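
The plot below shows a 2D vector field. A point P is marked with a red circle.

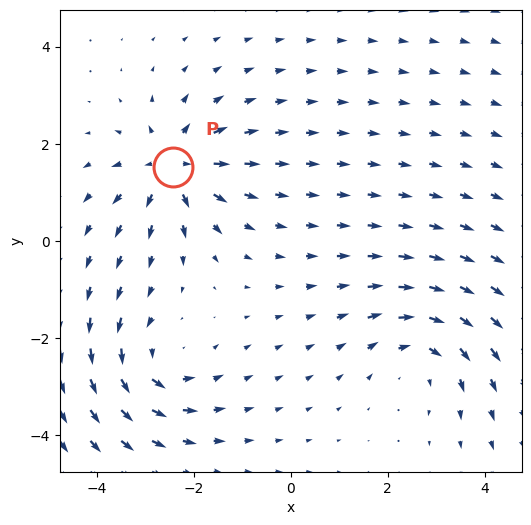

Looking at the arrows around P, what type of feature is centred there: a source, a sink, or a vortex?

At P (-2.4, 1.5) the arrows spread outward. Divergence about +4, curl ≈0 — positive divergence with near-zero curl is a source.

source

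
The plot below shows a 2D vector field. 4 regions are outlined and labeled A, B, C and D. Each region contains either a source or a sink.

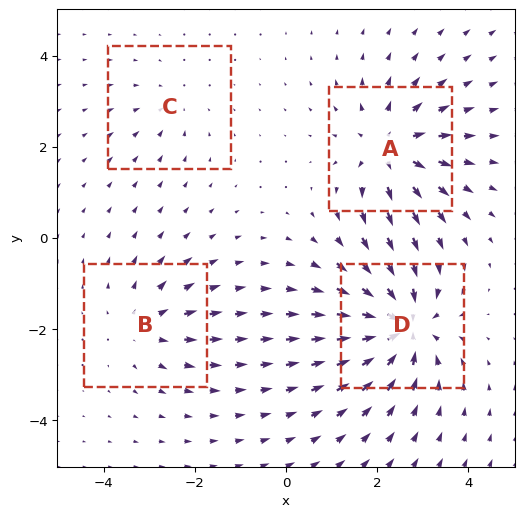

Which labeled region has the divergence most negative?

D

Divergence at each region's feature centre — A: about +6, B: about +4, C: about -2, D: about -8. Region D is most negative.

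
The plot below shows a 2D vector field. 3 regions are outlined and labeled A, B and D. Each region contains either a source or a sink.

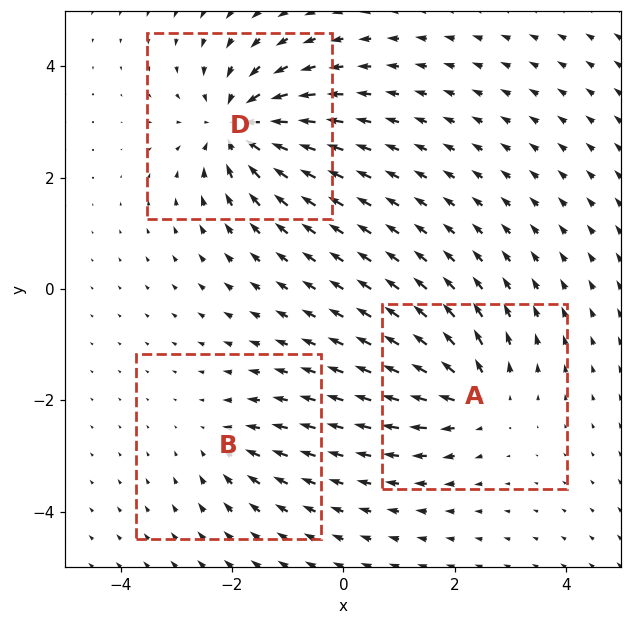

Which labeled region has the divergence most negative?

Divergence at each region's feature centre — A: about +4, B: about -2, D: about -6. Region D is most negative.

D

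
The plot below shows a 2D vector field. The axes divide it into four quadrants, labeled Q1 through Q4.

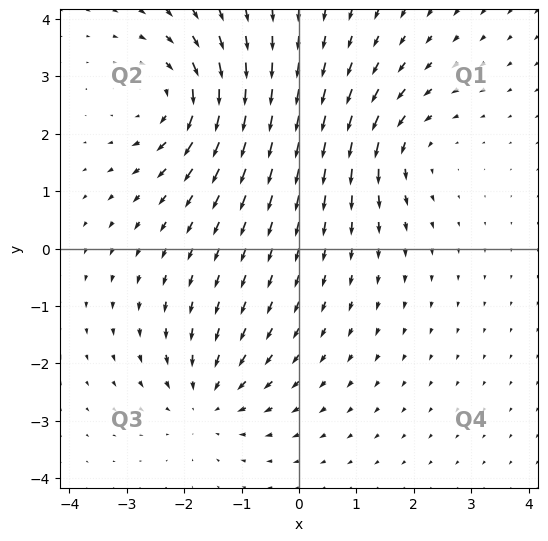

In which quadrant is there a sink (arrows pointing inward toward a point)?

Q3

The sink sits at approximately (-1.6, -2.6), which lies in quadrant Q3. The divergence there is about -4, negative as expected for a sink.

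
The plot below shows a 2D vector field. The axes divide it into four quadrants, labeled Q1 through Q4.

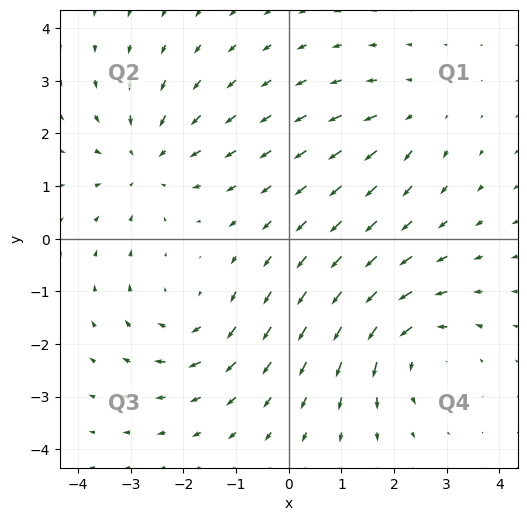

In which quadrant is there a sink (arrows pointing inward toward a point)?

The sink sits at approximately (-2.7, 1.5), which lies in quadrant Q2. The divergence there is about -3, negative as expected for a sink.

Q2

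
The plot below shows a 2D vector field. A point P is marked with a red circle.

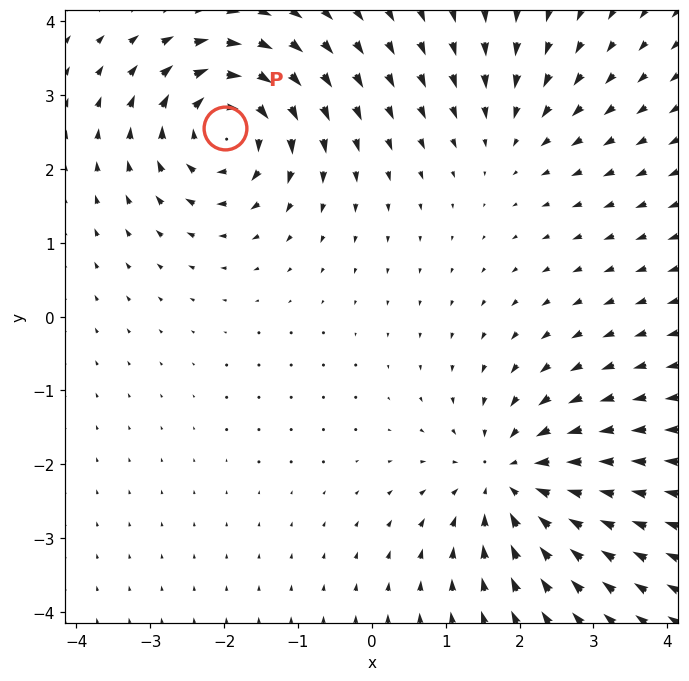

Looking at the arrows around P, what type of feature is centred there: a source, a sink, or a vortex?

At P (-2.0, 2.6) the arrows circulate clockwise. Divergence ≈0, curl about -6 — near-zero divergence with nonzero curl is a vortex.

vortex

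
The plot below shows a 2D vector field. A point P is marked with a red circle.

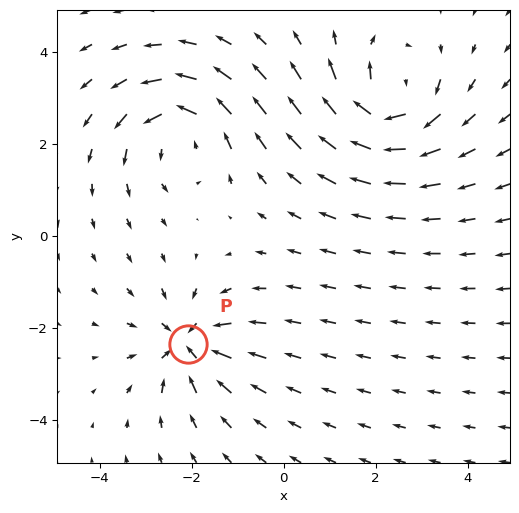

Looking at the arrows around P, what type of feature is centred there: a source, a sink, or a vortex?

At P (-2.1, -2.3) the arrows converge inward. Divergence about -5, curl ≈0 — negative divergence with near-zero curl is a sink.

sink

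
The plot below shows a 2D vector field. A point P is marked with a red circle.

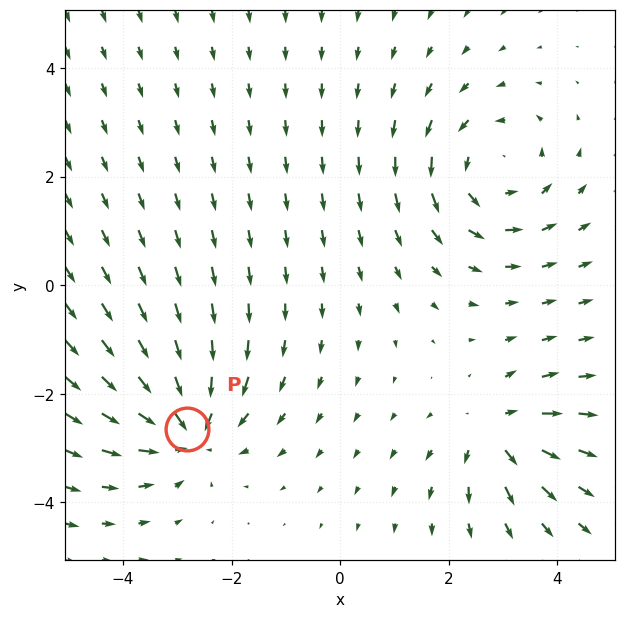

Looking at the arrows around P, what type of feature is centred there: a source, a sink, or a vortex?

At P (-2.8, -2.6) the arrows converge inward. Divergence about -4, curl ≈0 — negative divergence with near-zero curl is a sink.

sink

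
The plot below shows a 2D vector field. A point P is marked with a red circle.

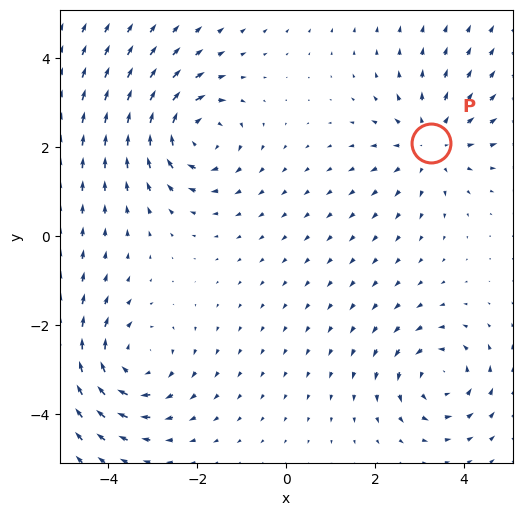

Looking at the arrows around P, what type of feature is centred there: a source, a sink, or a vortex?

source

At P (3.2, 2.1) the arrows spread outward. Divergence about +3, curl ≈0 — positive divergence with near-zero curl is a source.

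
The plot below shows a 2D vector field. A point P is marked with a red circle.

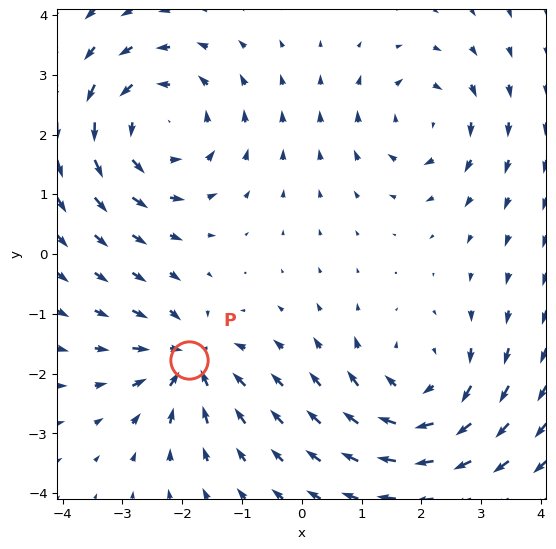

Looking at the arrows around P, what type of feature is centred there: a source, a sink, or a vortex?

sink

At P (-1.9, -1.8) the arrows converge inward. Divergence about -5, curl ≈0 — negative divergence with near-zero curl is a sink.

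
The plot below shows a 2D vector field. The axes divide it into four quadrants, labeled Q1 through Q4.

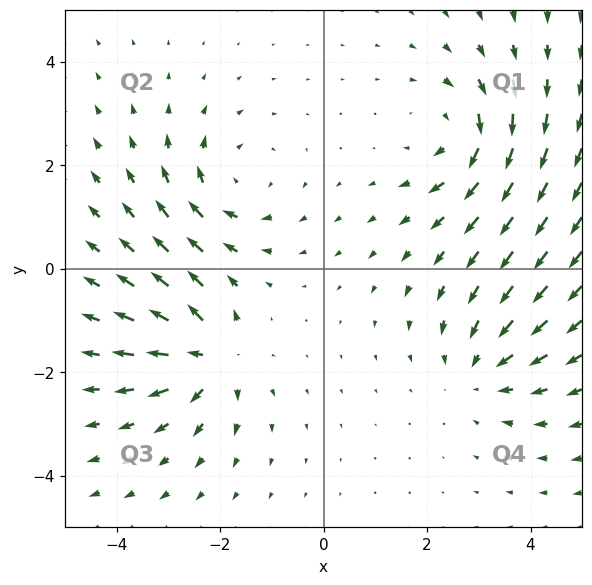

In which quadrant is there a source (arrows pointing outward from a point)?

The source sits at approximately (-2.2, -1.7), which lies in quadrant Q3. The divergence there is about +6, positive as expected for a source.

Q3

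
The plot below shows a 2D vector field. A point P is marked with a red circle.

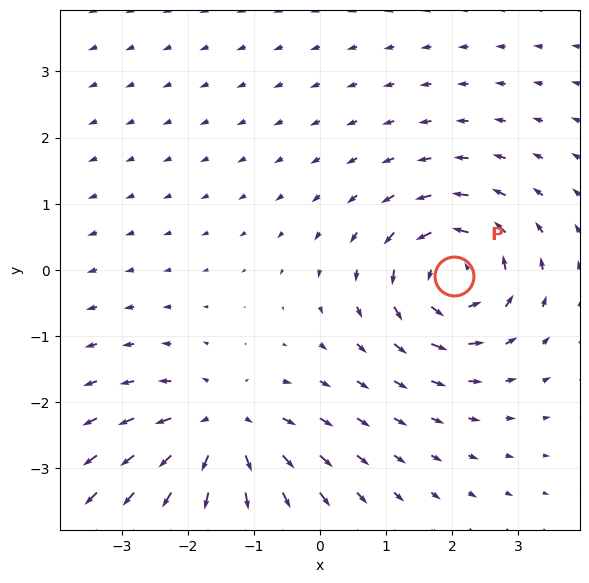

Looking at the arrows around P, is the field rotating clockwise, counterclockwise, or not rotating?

counterclockwise

Near P at (2.0, -0.1) the arrows circulate counterclockwise. The curl (z-component) there is about +5; positive curl means counterclockwise rotation.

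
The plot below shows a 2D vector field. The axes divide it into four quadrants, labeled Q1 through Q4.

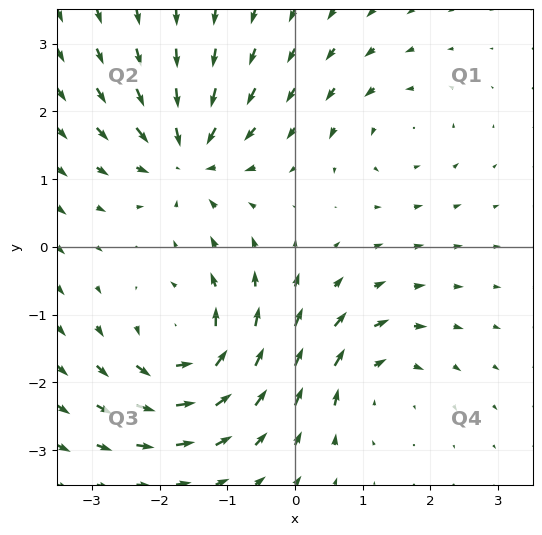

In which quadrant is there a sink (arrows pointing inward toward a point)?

Q2

The sink sits at approximately (-1.6, 1.3), which lies in quadrant Q2. The divergence there is about -6, negative as expected for a sink.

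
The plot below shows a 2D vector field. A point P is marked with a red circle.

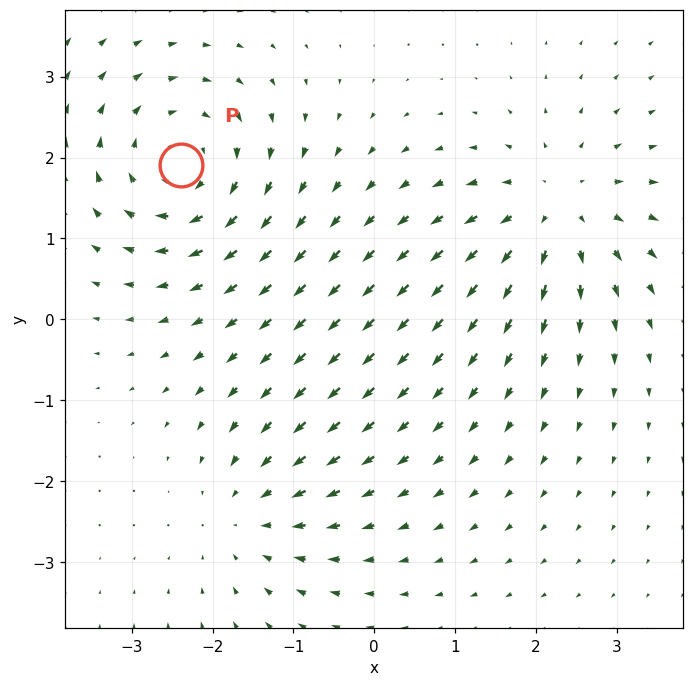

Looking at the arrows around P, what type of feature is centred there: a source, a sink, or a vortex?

vortex

At P (-2.4, 1.9) the arrows circulate clockwise. Divergence ≈0, curl about -5 — near-zero divergence with nonzero curl is a vortex.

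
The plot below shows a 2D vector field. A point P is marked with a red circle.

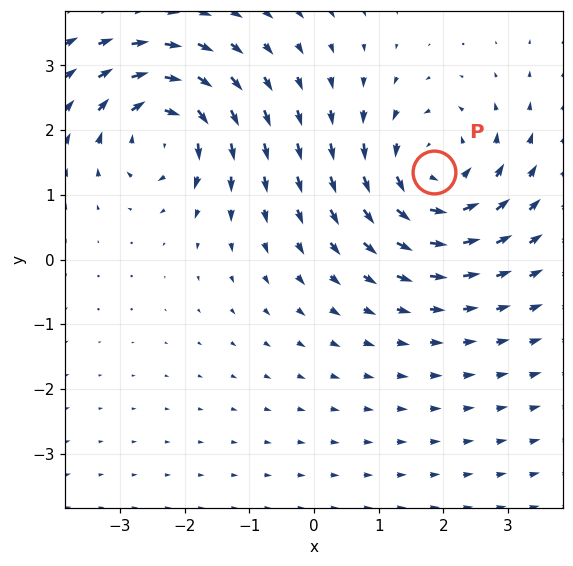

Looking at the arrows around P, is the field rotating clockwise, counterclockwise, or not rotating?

Near P at (1.9, 1.4) the arrows circulate counterclockwise. The curl (z-component) there is about +3; positive curl means counterclockwise rotation.

counterclockwise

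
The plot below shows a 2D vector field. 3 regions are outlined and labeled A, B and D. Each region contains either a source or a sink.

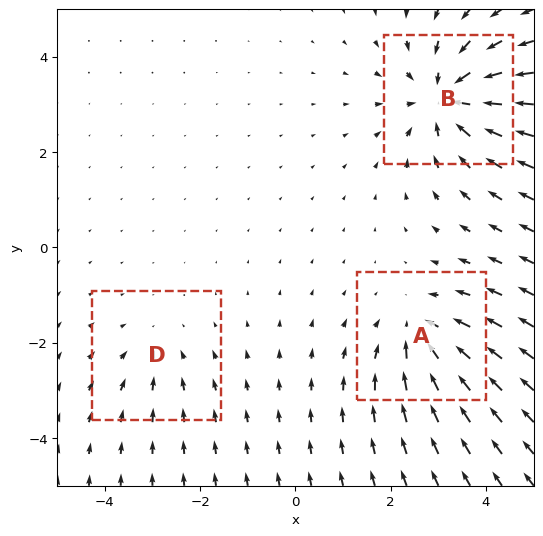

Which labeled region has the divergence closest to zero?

Divergence at each region's feature centre — A: about -3, B: about -5, D: about -2. Region D is closest to zero.

D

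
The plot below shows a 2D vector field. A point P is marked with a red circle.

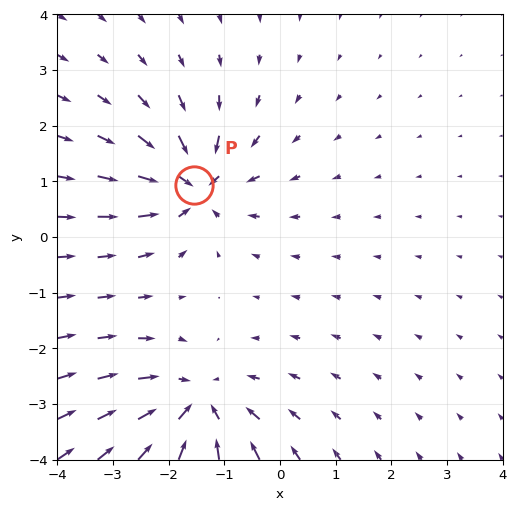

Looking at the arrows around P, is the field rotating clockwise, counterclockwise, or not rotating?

not rotating

Near P at (-1.6, 0.9) the arrows show no circulation. The curl there is ≈0.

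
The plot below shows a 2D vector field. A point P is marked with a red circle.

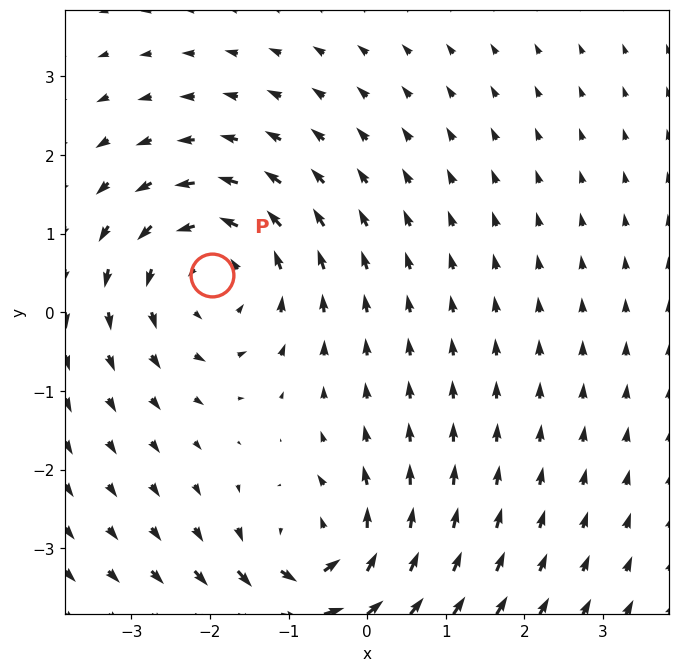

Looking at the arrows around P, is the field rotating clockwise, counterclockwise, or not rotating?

counterclockwise

Near P at (-2.0, 0.5) the arrows circulate counterclockwise. The curl (z-component) there is about +4; positive curl means counterclockwise rotation.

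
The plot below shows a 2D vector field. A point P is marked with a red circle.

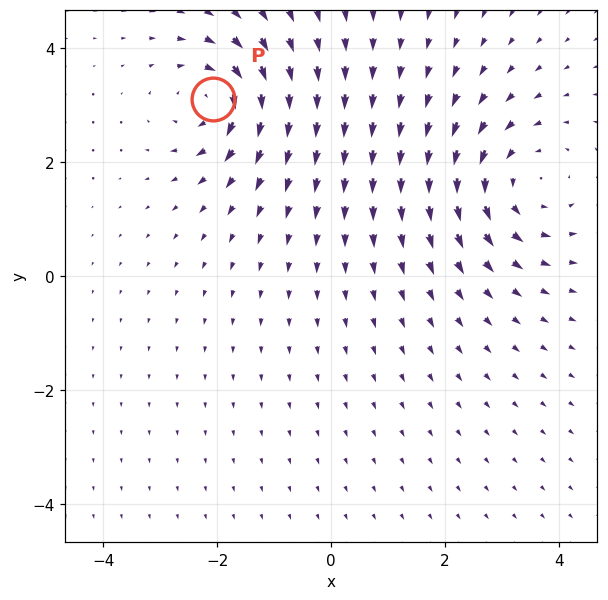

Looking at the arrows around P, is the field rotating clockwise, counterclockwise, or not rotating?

clockwise

Near P at (-2.1, 3.1) the arrows circulate clockwise. The curl (z-component) there is about -5; negative curl means clockwise rotation.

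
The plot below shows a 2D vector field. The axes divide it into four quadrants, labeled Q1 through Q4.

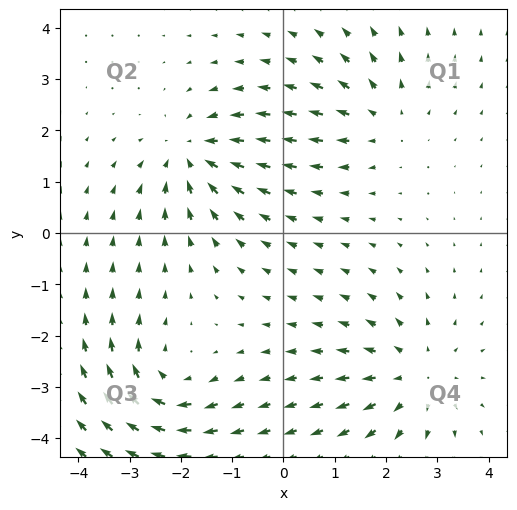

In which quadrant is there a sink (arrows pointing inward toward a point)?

The sink sits at approximately (-1.8, 1.5), which lies in quadrant Q2. The divergence there is about -5, negative as expected for a sink.

Q2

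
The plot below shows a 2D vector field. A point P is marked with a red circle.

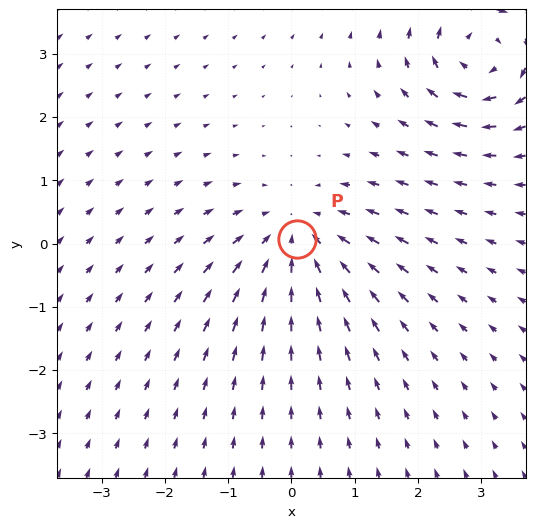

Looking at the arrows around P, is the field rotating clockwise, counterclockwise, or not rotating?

not rotating

Near P at (0.1, 0.1) the arrows show no circulation. The curl there is ≈0.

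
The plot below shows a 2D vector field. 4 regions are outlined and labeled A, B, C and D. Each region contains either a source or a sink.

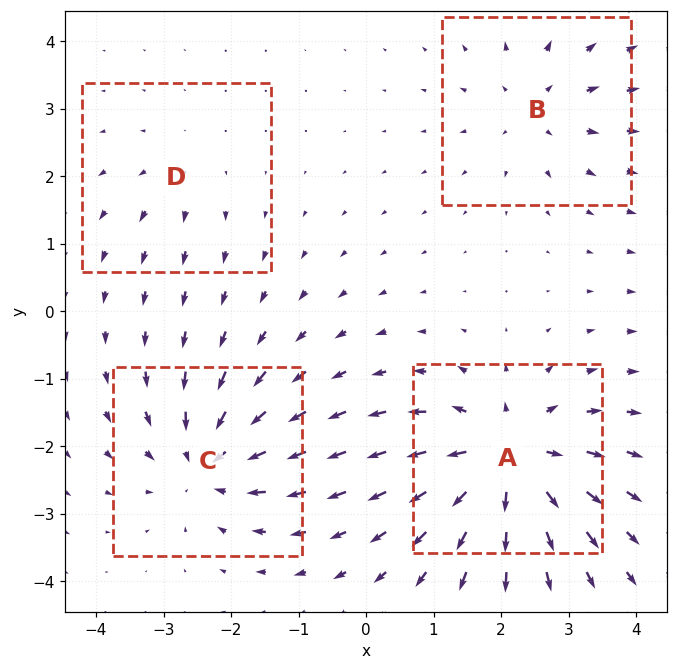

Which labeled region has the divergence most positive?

Divergence at each region's feature centre — A: about +7, B: about +4, C: about -5, D: about +2. Region A is most positive.

A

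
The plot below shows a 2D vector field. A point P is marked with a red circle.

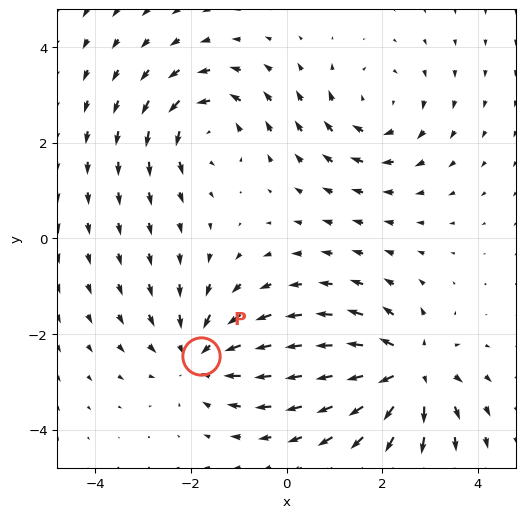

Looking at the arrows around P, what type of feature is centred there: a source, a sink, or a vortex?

At P (-1.8, -2.5) the arrows converge inward. Divergence about -4, curl ≈0 — negative divergence with near-zero curl is a sink.

sink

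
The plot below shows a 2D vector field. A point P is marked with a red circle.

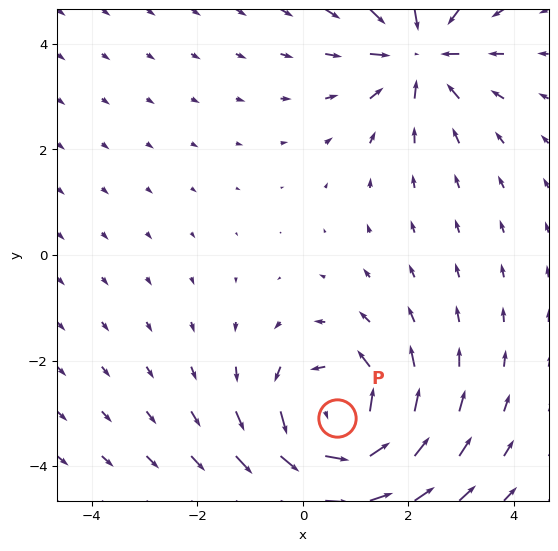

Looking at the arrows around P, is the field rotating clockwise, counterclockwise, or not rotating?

Near P at (0.7, -3.1) the arrows circulate counterclockwise. The curl (z-component) there is about +4; positive curl means counterclockwise rotation.

counterclockwise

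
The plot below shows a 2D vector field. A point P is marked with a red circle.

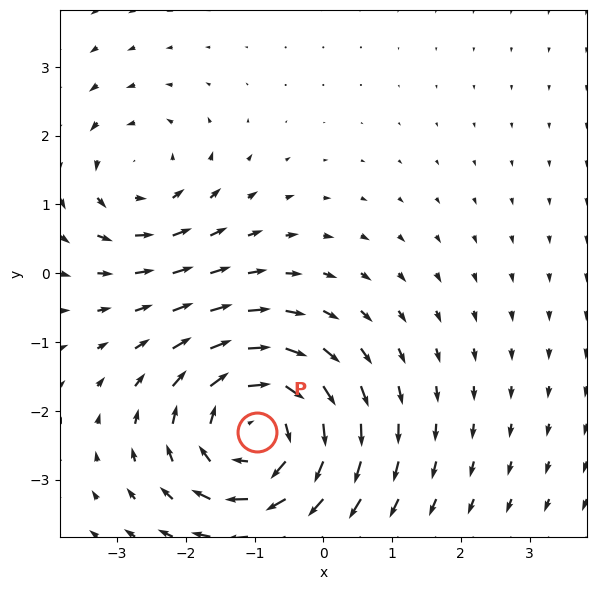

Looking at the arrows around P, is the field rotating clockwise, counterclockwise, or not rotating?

clockwise

Near P at (-1.0, -2.3) the arrows circulate clockwise. The curl (z-component) there is about -4; negative curl means clockwise rotation.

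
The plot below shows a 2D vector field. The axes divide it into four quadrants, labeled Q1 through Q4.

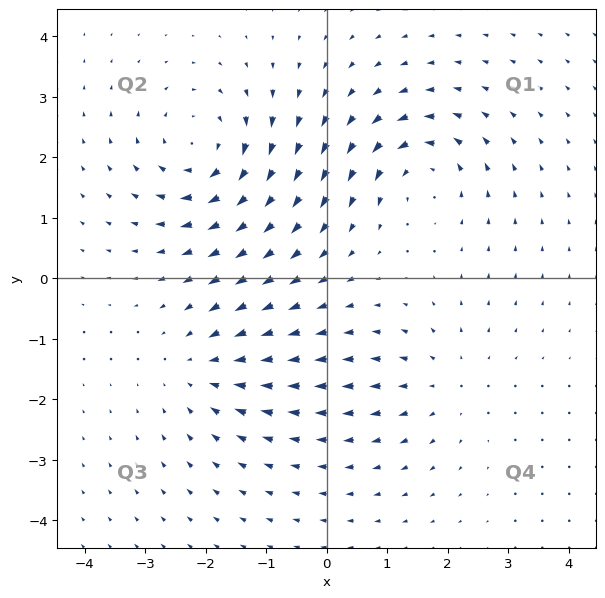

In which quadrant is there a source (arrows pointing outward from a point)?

Q4

The source sits at approximately (1.9, -1.8), which lies in quadrant Q4. The divergence there is about +3, positive as expected for a source.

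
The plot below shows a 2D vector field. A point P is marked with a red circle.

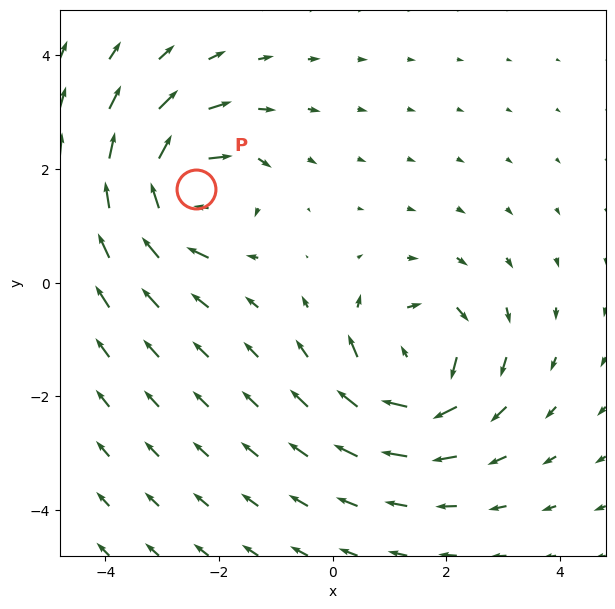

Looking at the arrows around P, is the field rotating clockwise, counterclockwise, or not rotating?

clockwise

Near P at (-2.4, 1.6) the arrows circulate clockwise. The curl (z-component) there is about -6; negative curl means clockwise rotation.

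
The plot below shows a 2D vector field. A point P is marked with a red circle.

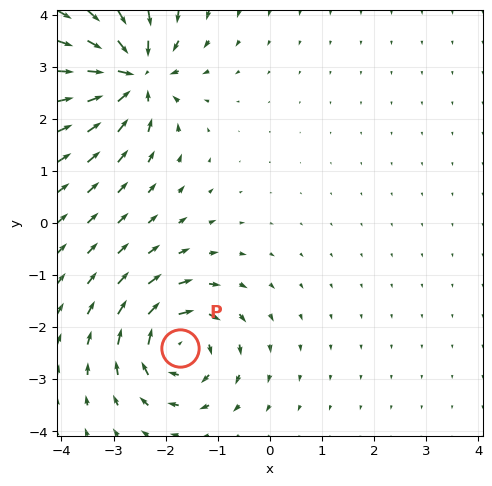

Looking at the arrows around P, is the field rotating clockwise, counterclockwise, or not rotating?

clockwise

Near P at (-1.7, -2.4) the arrows circulate clockwise. The curl (z-component) there is about -5; negative curl means clockwise rotation.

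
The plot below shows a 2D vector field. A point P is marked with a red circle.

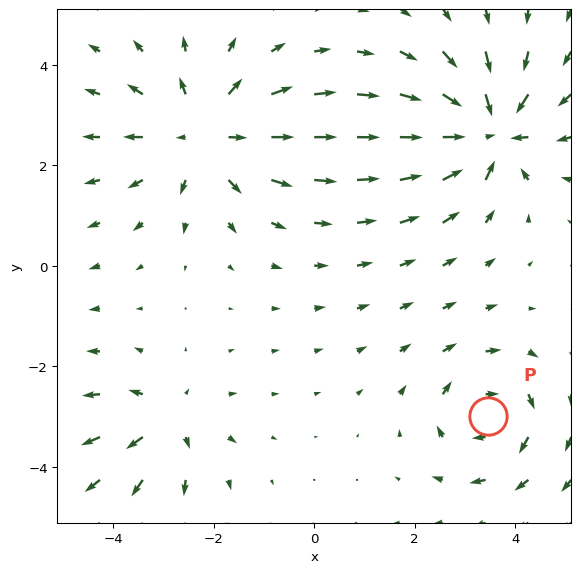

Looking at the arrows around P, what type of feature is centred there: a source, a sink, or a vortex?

vortex

At P (3.4, -3.0) the arrows circulate clockwise. Divergence ≈0, curl about -4 — near-zero divergence with nonzero curl is a vortex.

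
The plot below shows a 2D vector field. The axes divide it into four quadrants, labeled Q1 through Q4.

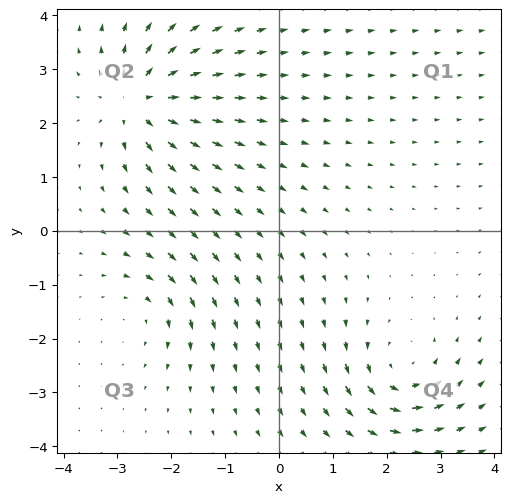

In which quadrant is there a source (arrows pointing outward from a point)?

The source sits at approximately (-2.6, 2.4), which lies in quadrant Q2. The divergence there is about +6, positive as expected for a source.

Q2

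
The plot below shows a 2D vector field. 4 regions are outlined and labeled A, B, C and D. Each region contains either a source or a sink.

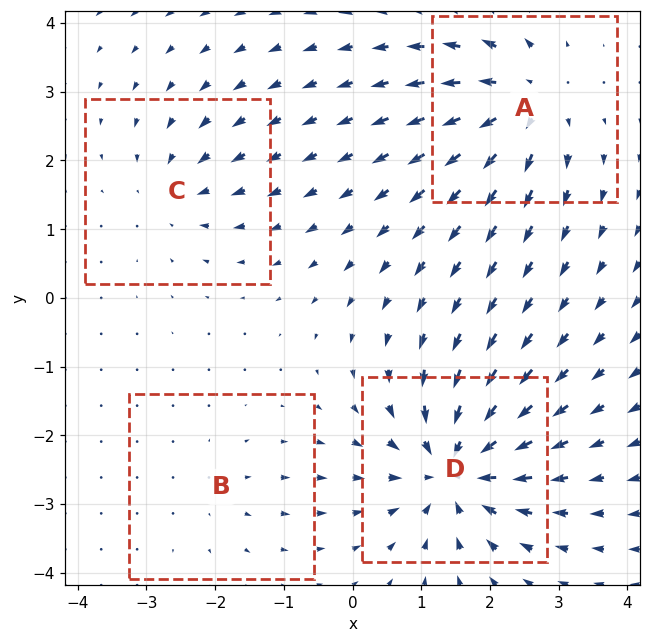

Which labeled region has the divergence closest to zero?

B

Divergence at each region's feature centre — A: about +6, B: about +2, C: about -4, D: about -8. Region B is closest to zero.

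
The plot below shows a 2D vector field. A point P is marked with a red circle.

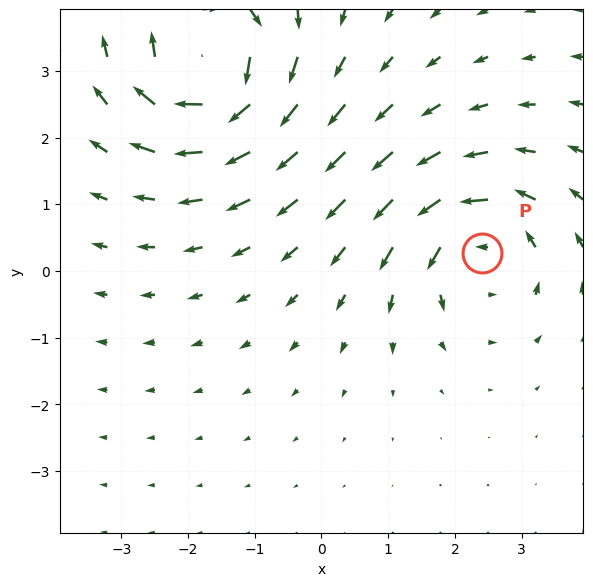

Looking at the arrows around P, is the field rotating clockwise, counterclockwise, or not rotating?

Near P at (2.4, 0.3) the arrows circulate counterclockwise. The curl (z-component) there is about +5; positive curl means counterclockwise rotation.

counterclockwise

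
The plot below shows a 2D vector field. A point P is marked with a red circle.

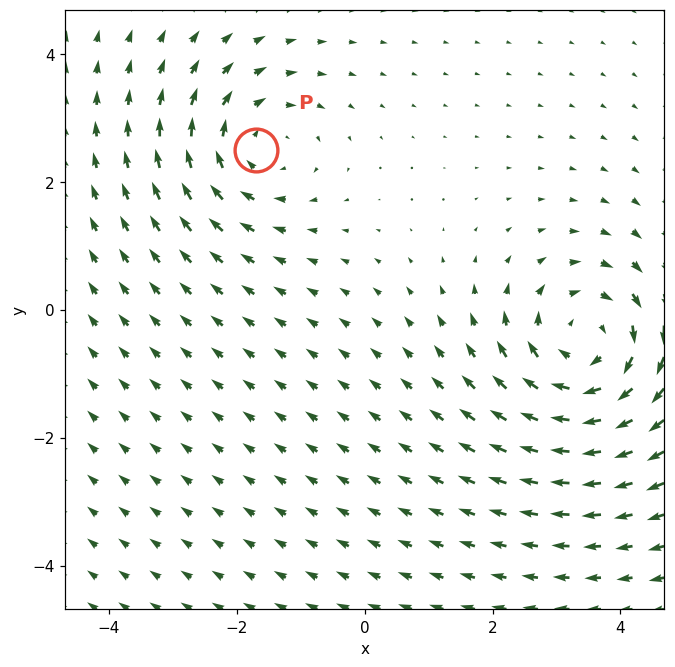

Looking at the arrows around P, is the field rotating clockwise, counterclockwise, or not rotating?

Near P at (-1.7, 2.5) the arrows circulate clockwise. The curl (z-component) there is about -3; negative curl means clockwise rotation.

clockwise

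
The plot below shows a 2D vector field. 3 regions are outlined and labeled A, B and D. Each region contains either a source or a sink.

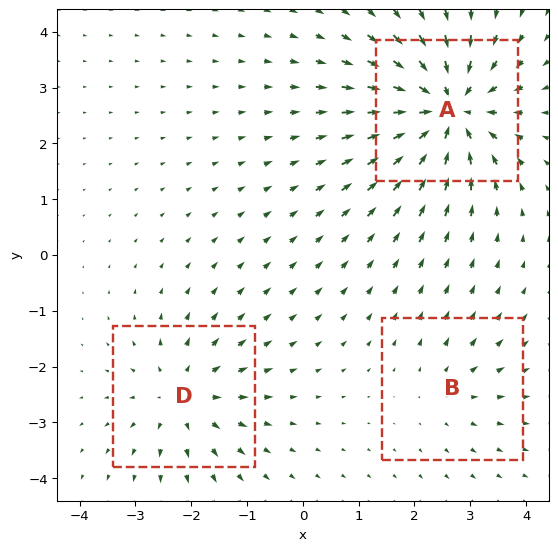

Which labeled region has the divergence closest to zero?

B

Divergence at each region's feature centre — A: about -6, B: about +2, D: about +3. Region B is closest to zero.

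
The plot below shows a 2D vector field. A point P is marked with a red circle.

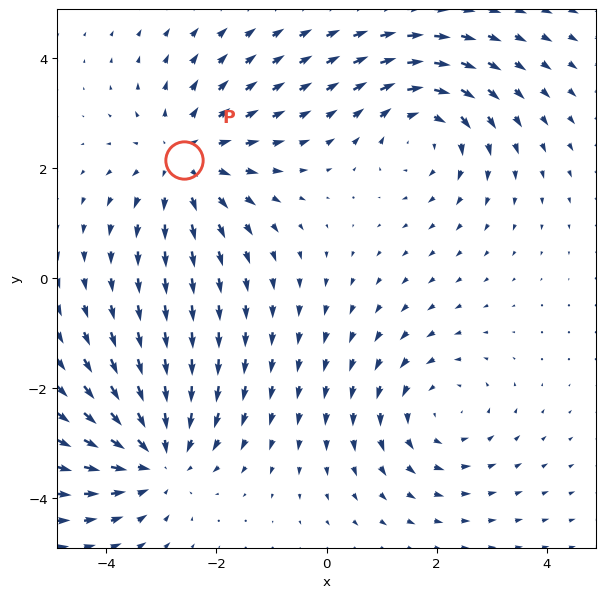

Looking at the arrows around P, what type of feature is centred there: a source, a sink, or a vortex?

At P (-2.6, 2.2) the arrows spread outward. Divergence about +3, curl ≈0 — positive divergence with near-zero curl is a source.

source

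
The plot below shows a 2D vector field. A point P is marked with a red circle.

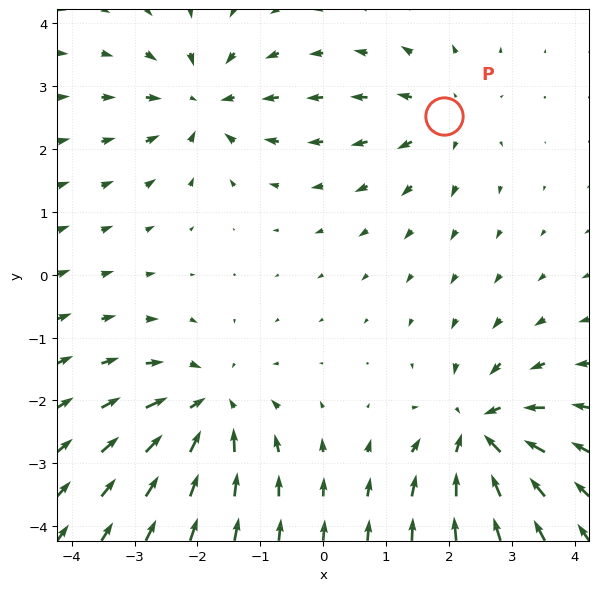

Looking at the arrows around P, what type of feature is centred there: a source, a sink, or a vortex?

At P (1.9, 2.5) the arrows spread outward. Divergence about +3, curl ≈0 — positive divergence with near-zero curl is a source.

source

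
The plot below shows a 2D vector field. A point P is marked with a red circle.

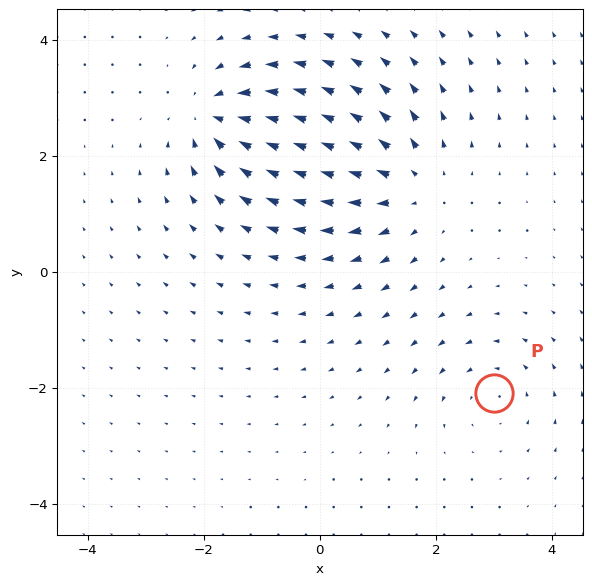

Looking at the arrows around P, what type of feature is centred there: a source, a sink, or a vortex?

At P (3.0, -2.1) the arrows circulate counterclockwise. Divergence ≈0, curl about +3 — near-zero divergence with nonzero curl is a vortex.

vortex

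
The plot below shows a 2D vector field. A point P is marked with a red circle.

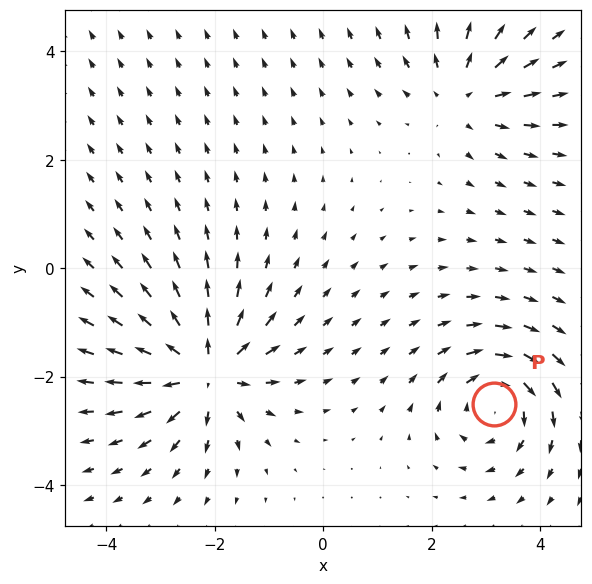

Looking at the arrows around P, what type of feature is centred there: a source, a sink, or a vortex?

At P (3.2, -2.5) the arrows circulate clockwise. Divergence ≈0, curl about -5 — near-zero divergence with nonzero curl is a vortex.

vortex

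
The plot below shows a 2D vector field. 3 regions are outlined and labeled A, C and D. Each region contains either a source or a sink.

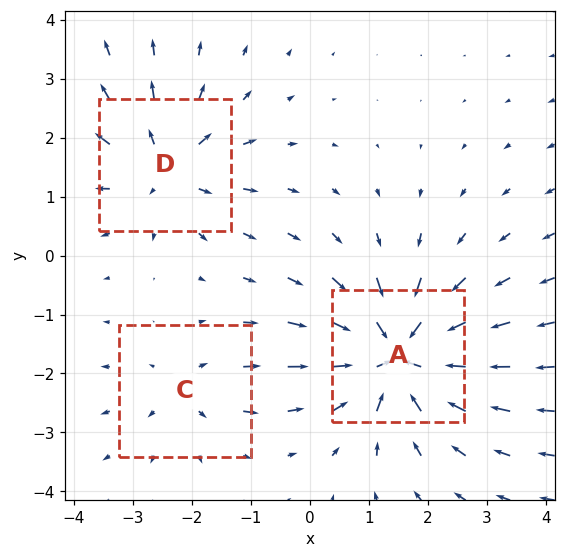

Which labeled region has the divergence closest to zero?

Divergence at each region's feature centre — A: about -6, C: about +3, D: about +4. Region C is closest to zero.

C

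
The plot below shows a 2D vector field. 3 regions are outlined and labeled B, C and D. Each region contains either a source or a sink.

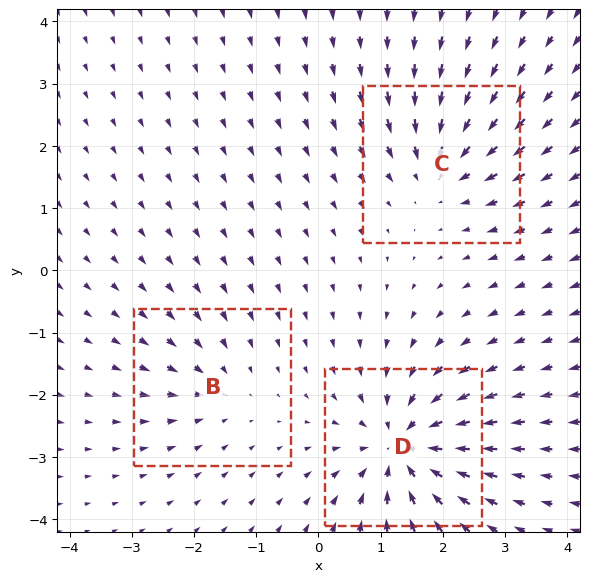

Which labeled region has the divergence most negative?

Divergence at each region's feature centre — B: about -3, C: about -4, D: about -6. Region D is most negative.

D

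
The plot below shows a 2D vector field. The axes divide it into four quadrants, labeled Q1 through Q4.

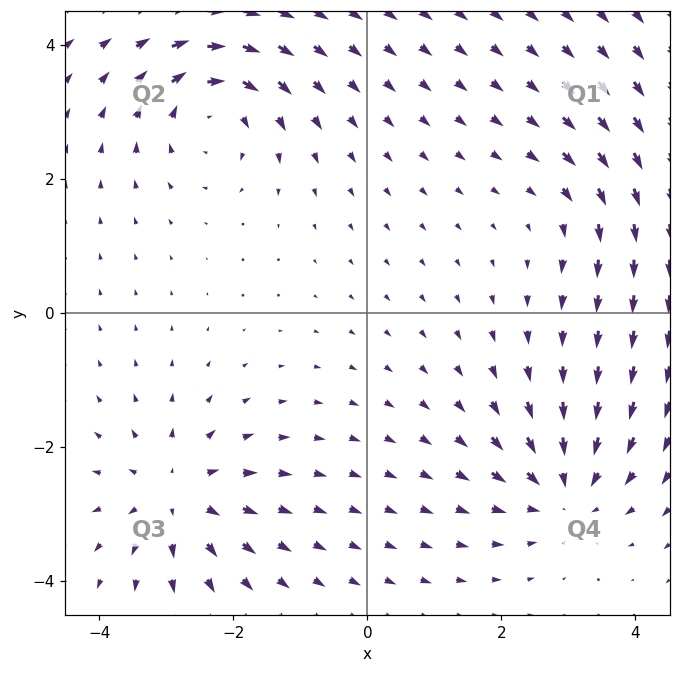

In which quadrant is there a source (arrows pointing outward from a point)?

The source sits at approximately (-2.9, -2.7), which lies in quadrant Q3. The divergence there is about +5, positive as expected for a source.

Q3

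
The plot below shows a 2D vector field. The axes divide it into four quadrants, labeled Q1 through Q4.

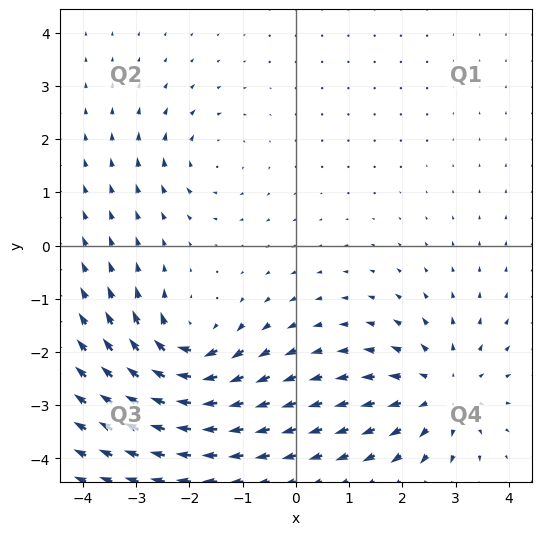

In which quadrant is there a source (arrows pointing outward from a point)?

The source sits at approximately (2.7, -2.7), which lies in quadrant Q4. The divergence there is about +4, positive as expected for a source.

Q4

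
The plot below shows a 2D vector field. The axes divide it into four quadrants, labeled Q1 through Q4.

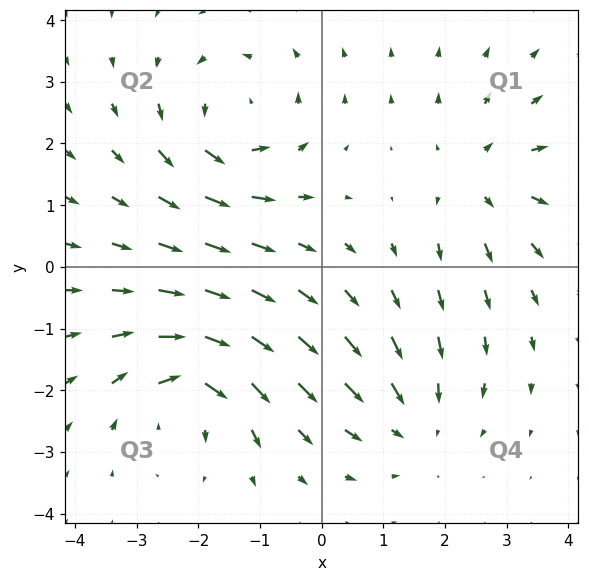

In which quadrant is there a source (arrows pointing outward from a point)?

The source sits at approximately (2.6, 1.4), which lies in quadrant Q1. The divergence there is about +3, positive as expected for a source.

Q1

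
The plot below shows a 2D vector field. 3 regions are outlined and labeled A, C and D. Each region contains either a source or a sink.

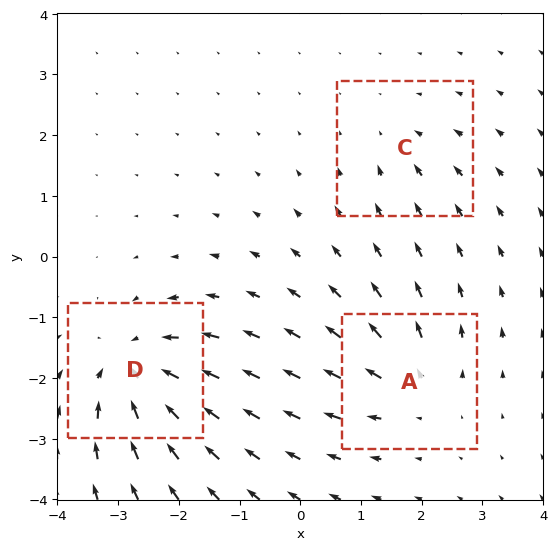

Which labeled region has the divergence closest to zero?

Divergence at each region's feature centre — A: about +4, C: about -2, D: about -5. Region C is closest to zero.

C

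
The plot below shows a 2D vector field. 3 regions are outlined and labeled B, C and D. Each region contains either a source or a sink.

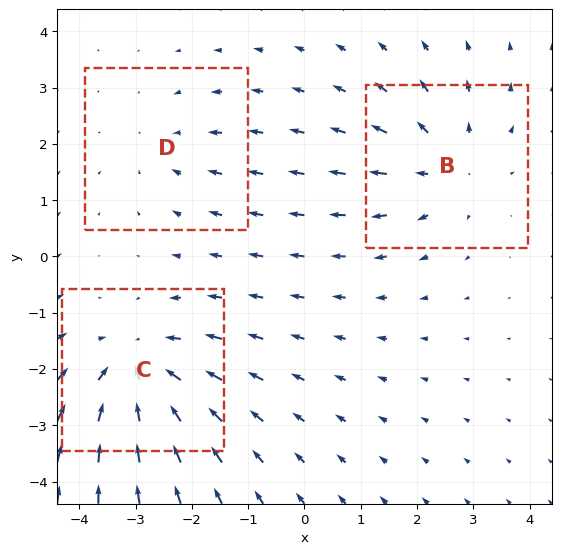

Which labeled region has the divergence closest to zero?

Divergence at each region's feature centre — B: about +3, C: about -4, D: about -2. Region D is closest to zero.

D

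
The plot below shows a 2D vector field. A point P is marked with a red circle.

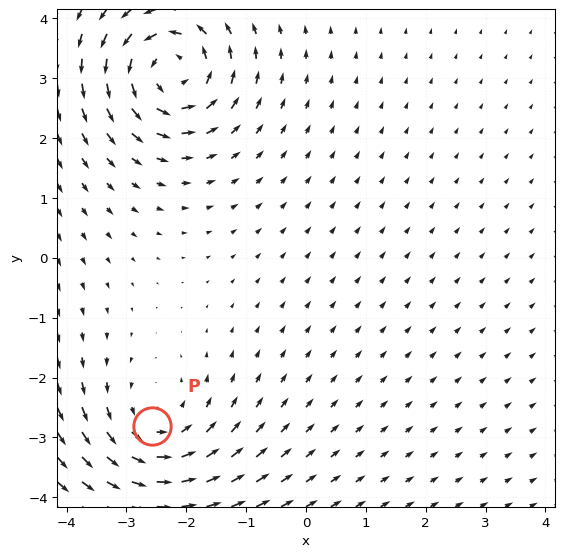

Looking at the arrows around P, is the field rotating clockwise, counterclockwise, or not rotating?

counterclockwise

Near P at (-2.6, -2.8) the arrows circulate counterclockwise. The curl (z-component) there is about +3; positive curl means counterclockwise rotation.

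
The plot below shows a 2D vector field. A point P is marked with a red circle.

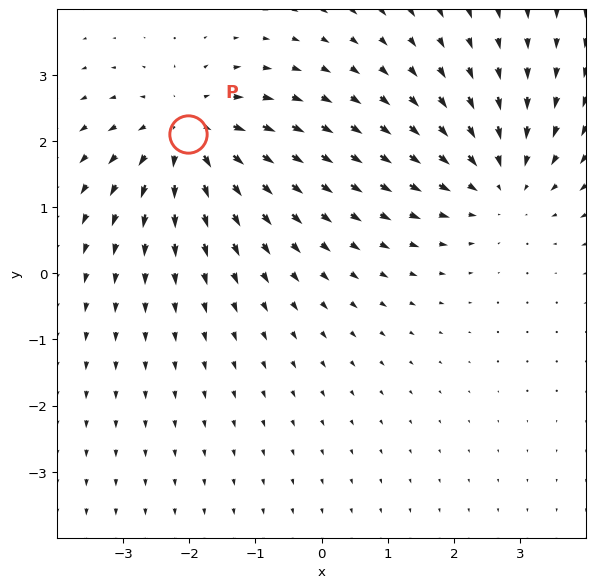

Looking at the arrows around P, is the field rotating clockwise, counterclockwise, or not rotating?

Near P at (-2.0, 2.1) the arrows show no circulation. The curl there is ≈0.

not rotating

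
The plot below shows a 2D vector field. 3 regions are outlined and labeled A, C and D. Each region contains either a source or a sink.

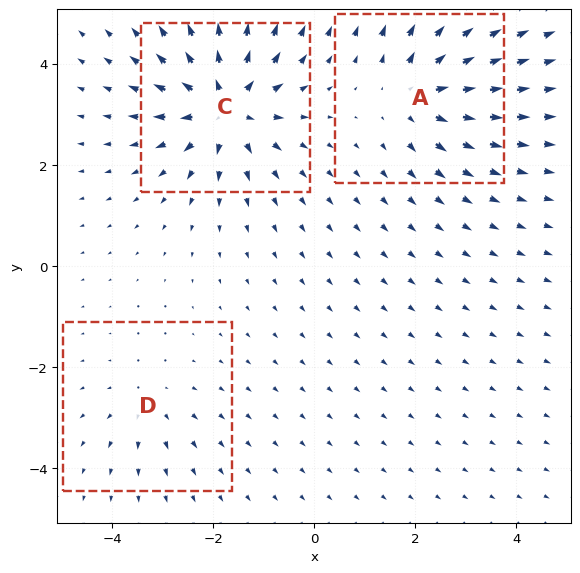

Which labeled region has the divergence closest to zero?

D

Divergence at each region's feature centre — A: about +4, C: about +6, D: about +2. Region D is closest to zero.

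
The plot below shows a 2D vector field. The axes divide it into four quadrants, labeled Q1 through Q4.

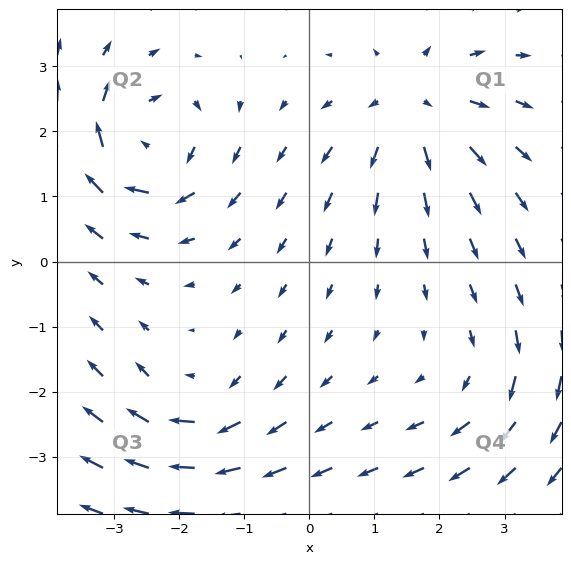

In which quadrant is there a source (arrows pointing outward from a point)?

Q1

The source sits at approximately (1.6, 2.4), which lies in quadrant Q1. The divergence there is about +4, positive as expected for a source.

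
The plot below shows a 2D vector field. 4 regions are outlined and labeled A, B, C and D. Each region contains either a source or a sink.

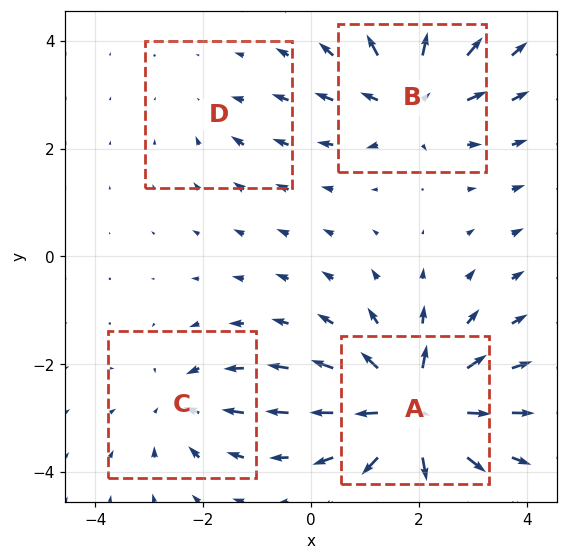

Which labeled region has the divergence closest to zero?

D

Divergence at each region's feature centre — A: about +8, B: about +6, C: about -4, D: about -2. Region D is closest to zero.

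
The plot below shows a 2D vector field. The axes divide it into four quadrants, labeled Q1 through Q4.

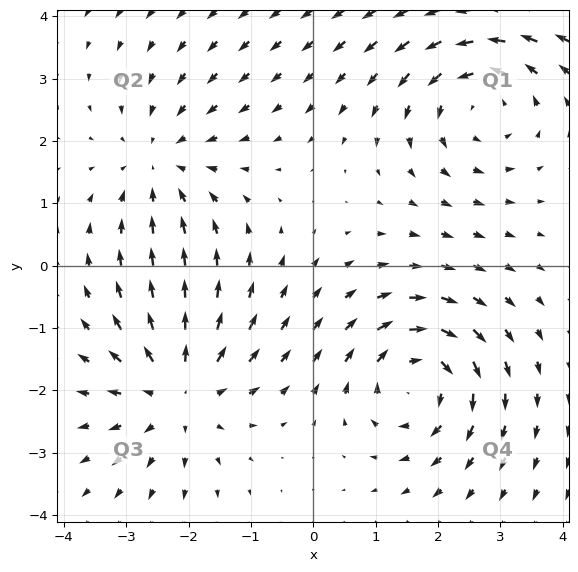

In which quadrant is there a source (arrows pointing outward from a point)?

The source sits at approximately (-2.2, -2.0), which lies in quadrant Q3. The divergence there is about +4, positive as expected for a source.

Q3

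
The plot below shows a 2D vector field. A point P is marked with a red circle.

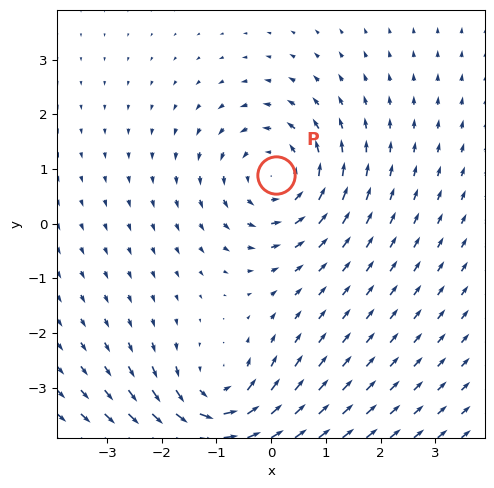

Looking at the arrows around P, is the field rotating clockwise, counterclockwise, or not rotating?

counterclockwise

Near P at (0.1, 0.9) the arrows circulate counterclockwise. The curl (z-component) there is about +3; positive curl means counterclockwise rotation.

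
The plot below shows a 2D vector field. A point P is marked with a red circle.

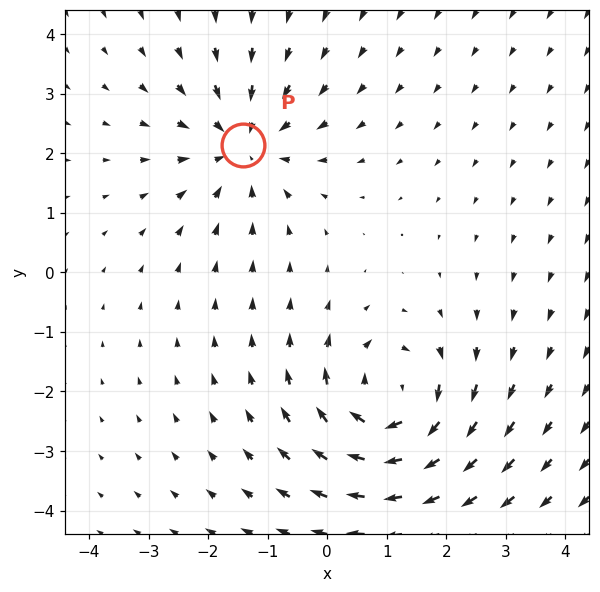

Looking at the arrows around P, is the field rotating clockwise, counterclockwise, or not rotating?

Near P at (-1.4, 2.1) the arrows show no circulation. The curl there is ≈0.

not rotating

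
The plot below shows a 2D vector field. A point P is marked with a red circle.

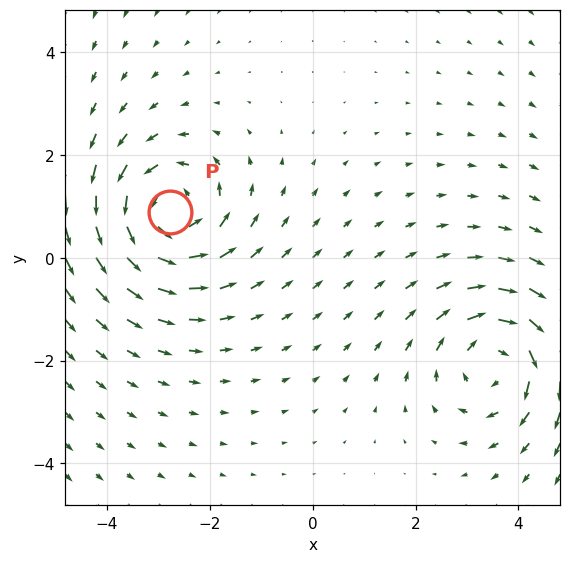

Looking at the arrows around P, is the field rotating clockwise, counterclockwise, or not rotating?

counterclockwise

Near P at (-2.8, 0.9) the arrows circulate counterclockwise. The curl (z-component) there is about +5; positive curl means counterclockwise rotation.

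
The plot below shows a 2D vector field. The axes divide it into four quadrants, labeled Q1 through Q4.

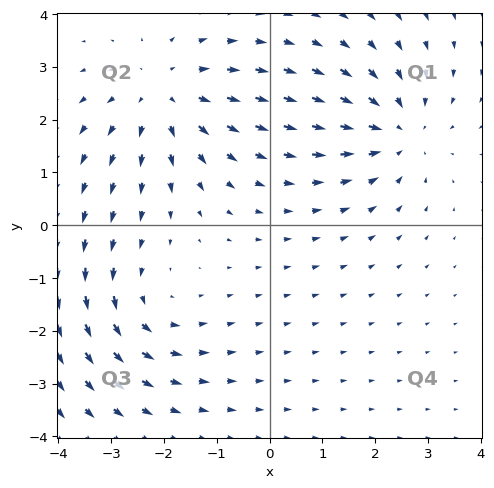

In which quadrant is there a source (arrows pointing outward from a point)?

Q2

The source sits at approximately (-2.0, 2.5), which lies in quadrant Q2. The divergence there is about +4, positive as expected for a source.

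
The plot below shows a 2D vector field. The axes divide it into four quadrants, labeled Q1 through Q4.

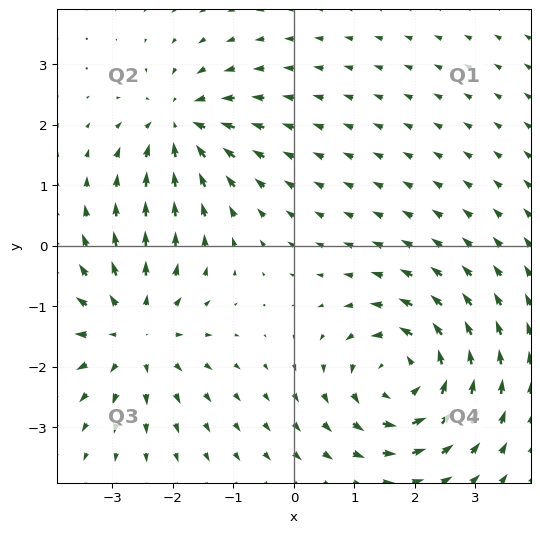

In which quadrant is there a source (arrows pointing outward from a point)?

The source sits at approximately (-2.6, -1.4), which lies in quadrant Q3. The divergence there is about +4, positive as expected for a source.

Q3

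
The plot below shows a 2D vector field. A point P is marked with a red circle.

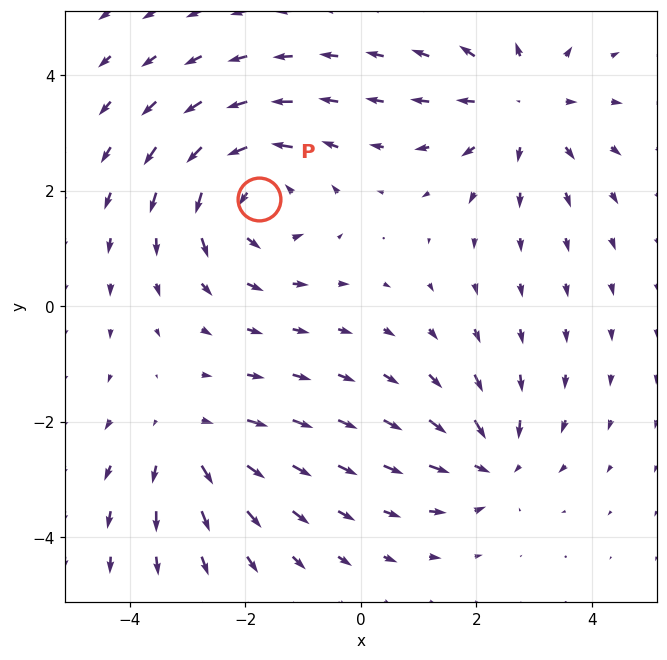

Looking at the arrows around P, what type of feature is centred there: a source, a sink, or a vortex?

vortex

At P (-1.8, 1.9) the arrows circulate counterclockwise. Divergence ≈0, curl about +4 — near-zero divergence with nonzero curl is a vortex.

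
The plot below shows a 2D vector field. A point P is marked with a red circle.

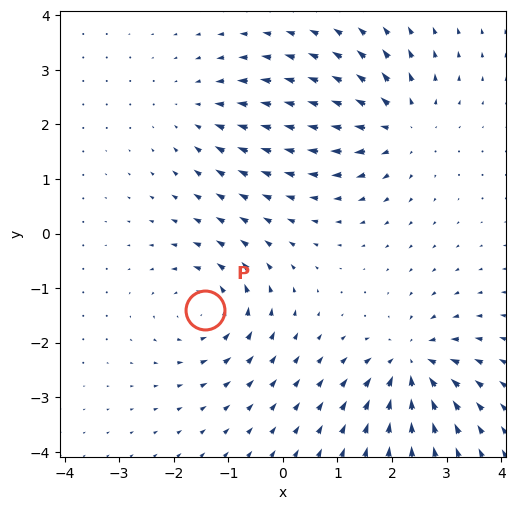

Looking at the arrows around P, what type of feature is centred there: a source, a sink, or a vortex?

vortex

At P (-1.4, -1.4) the arrows circulate counterclockwise. Divergence ≈0, curl about +5 — near-zero divergence with nonzero curl is a vortex.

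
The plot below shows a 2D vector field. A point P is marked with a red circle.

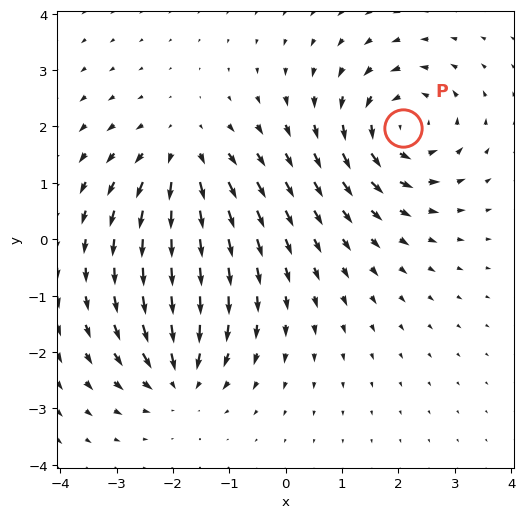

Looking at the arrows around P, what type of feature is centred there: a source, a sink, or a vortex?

vortex

At P (2.1, 2.0) the arrows circulate counterclockwise. Divergence ≈0, curl about +6 — near-zero divergence with nonzero curl is a vortex.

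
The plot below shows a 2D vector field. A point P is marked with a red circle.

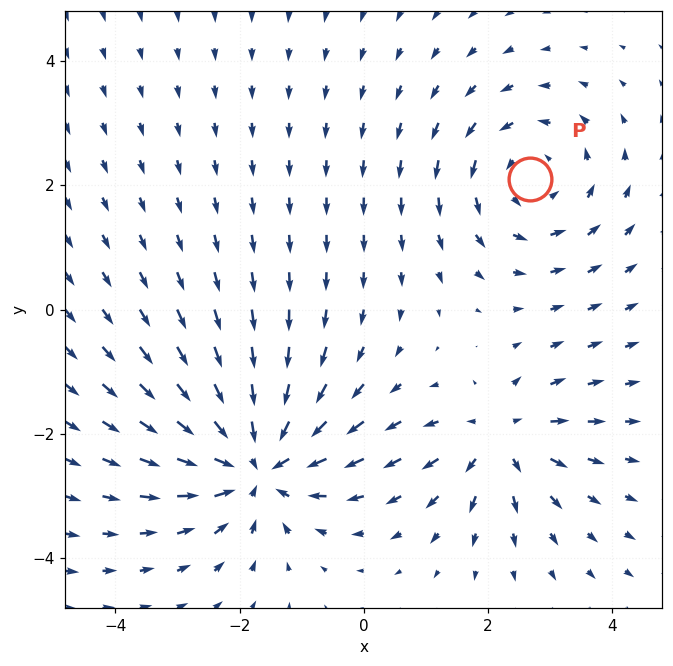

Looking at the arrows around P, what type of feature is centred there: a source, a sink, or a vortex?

vortex

At P (2.7, 2.1) the arrows circulate counterclockwise. Divergence ≈0, curl about +3 — near-zero divergence with nonzero curl is a vortex.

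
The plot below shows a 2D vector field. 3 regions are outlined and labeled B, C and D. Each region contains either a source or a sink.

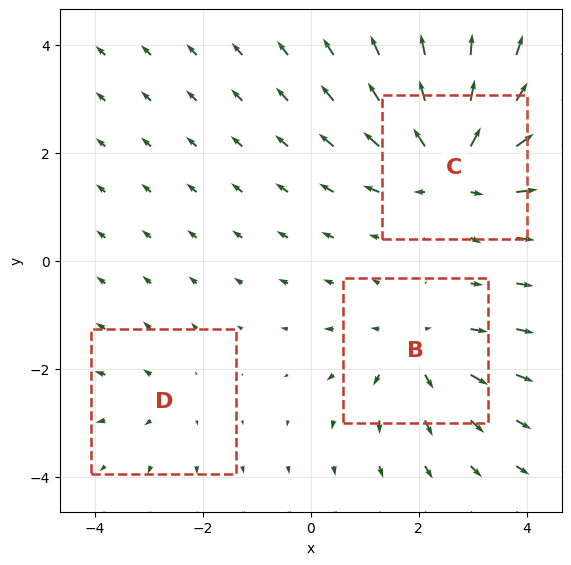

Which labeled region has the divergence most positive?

C

Divergence at each region's feature centre — B: about +3, C: about +5, D: about +2. Region C is most positive.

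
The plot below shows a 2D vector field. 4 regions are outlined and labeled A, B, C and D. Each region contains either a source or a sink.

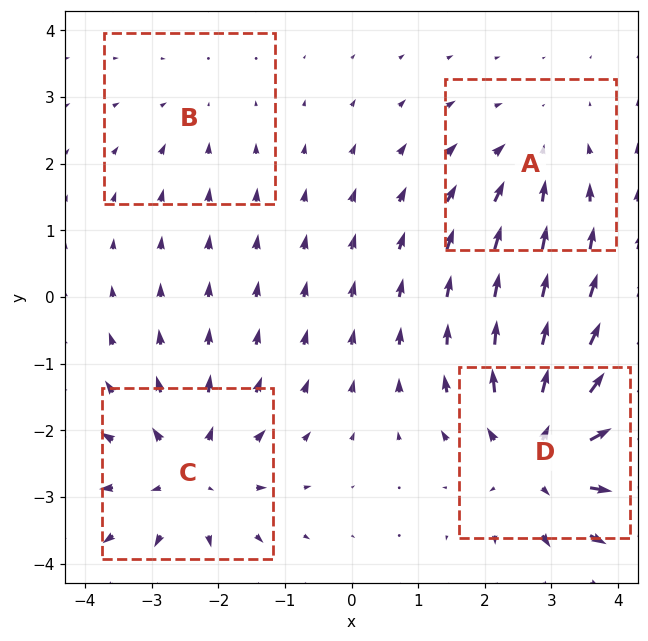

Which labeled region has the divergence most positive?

Divergence at each region's feature centre — A: about -3, B: about -2, C: about +4, D: about +6. Region D is most positive.

D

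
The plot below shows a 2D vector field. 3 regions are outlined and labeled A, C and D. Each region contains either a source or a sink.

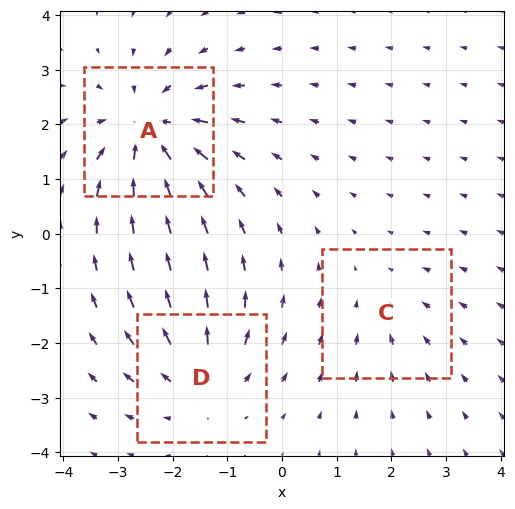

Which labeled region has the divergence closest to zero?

C

Divergence at each region's feature centre — A: about -5, C: about -2, D: about +3. Region C is closest to zero.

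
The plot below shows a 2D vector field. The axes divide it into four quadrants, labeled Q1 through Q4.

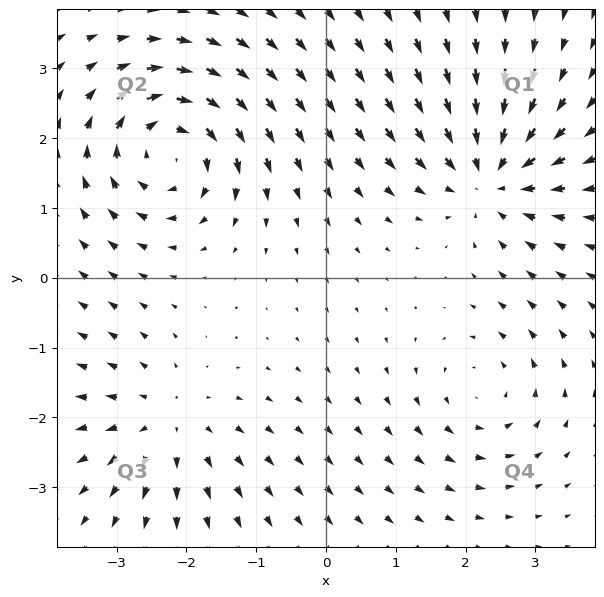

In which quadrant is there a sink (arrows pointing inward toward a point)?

The sink sits at approximately (2.3, 1.5), which lies in quadrant Q1. The divergence there is about -5, negative as expected for a sink.

Q1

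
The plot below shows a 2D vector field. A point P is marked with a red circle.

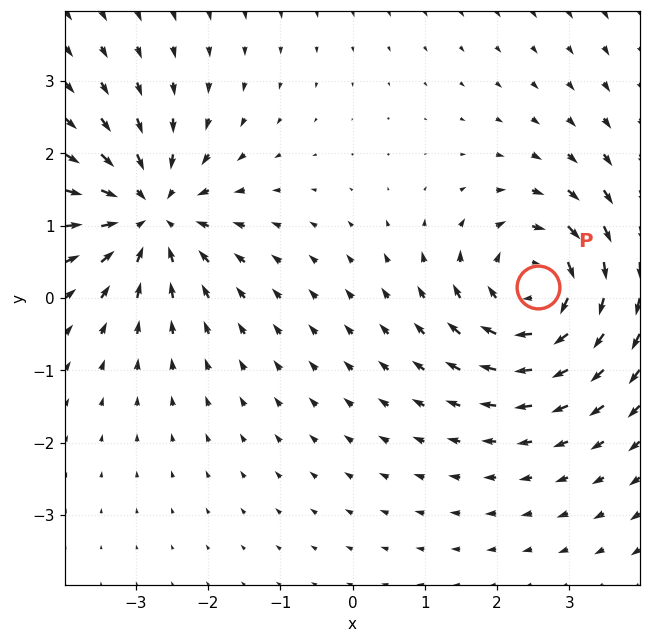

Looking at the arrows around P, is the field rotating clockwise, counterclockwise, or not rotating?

clockwise

Near P at (2.6, 0.2) the arrows circulate clockwise. The curl (z-component) there is about -5; negative curl means clockwise rotation.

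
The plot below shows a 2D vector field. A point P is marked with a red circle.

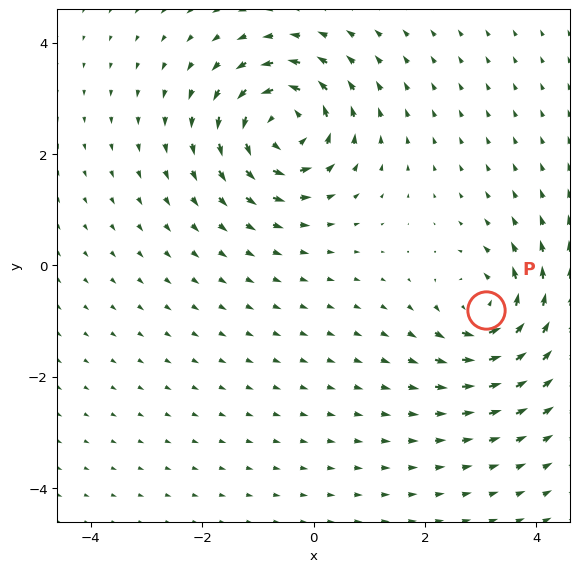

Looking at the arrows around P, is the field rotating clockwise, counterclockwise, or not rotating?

counterclockwise

Near P at (3.1, -0.8) the arrows circulate counterclockwise. The curl (z-component) there is about +5; positive curl means counterclockwise rotation.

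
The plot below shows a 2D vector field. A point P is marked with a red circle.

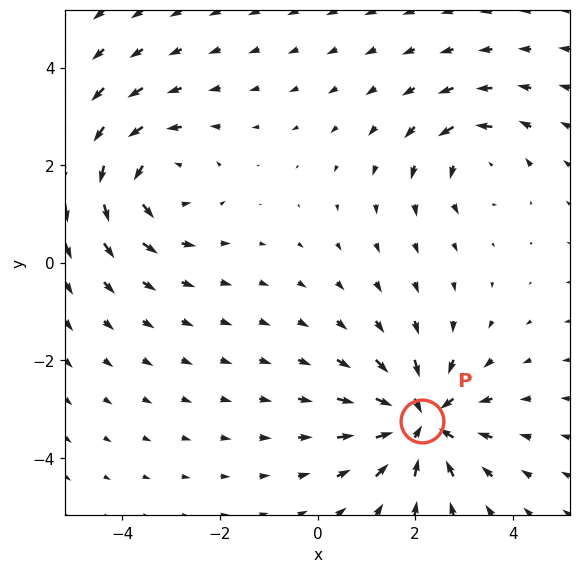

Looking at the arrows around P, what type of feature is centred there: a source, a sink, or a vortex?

sink

At P (2.1, -3.2) the arrows converge inward. Divergence about -5, curl ≈0 — negative divergence with near-zero curl is a sink.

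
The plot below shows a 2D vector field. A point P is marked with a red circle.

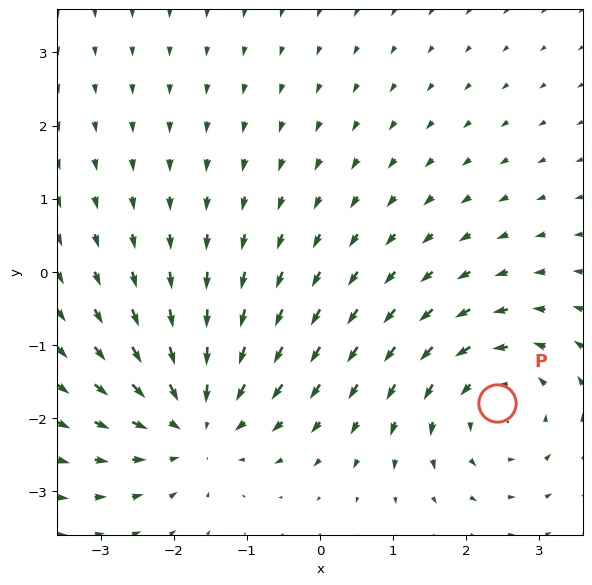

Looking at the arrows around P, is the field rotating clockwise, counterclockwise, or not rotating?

Near P at (2.4, -1.8) the arrows circulate counterclockwise. The curl (z-component) there is about +4; positive curl means counterclockwise rotation.

counterclockwise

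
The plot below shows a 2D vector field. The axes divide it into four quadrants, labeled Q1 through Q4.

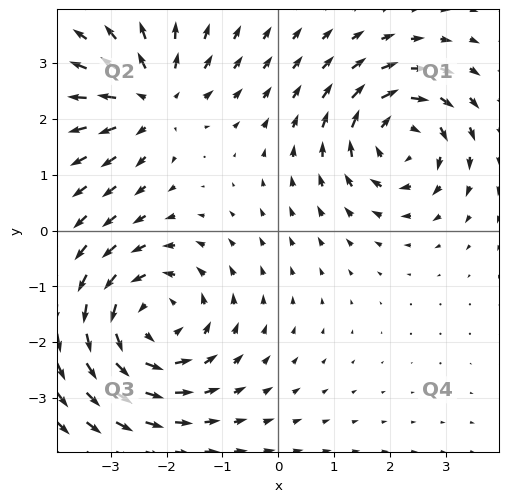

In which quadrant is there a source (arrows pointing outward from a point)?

The source sits at approximately (-2.3, 2.3), which lies in quadrant Q2. The divergence there is about +4, positive as expected for a source.

Q2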